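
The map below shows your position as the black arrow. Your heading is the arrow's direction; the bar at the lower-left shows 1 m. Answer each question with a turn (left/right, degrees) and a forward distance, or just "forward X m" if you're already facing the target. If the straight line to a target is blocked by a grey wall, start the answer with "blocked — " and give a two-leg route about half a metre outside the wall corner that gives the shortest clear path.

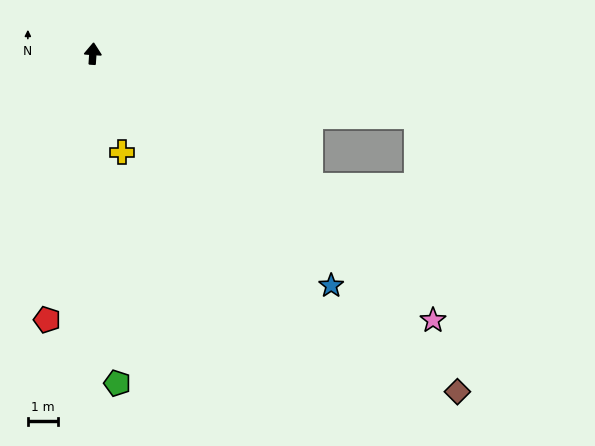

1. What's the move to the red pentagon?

turn left 174°, forward 9.0 m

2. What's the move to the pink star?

turn right 124°, forward 14.4 m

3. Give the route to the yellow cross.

turn right 160°, forward 3.4 m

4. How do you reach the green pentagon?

turn right 172°, forward 11.0 m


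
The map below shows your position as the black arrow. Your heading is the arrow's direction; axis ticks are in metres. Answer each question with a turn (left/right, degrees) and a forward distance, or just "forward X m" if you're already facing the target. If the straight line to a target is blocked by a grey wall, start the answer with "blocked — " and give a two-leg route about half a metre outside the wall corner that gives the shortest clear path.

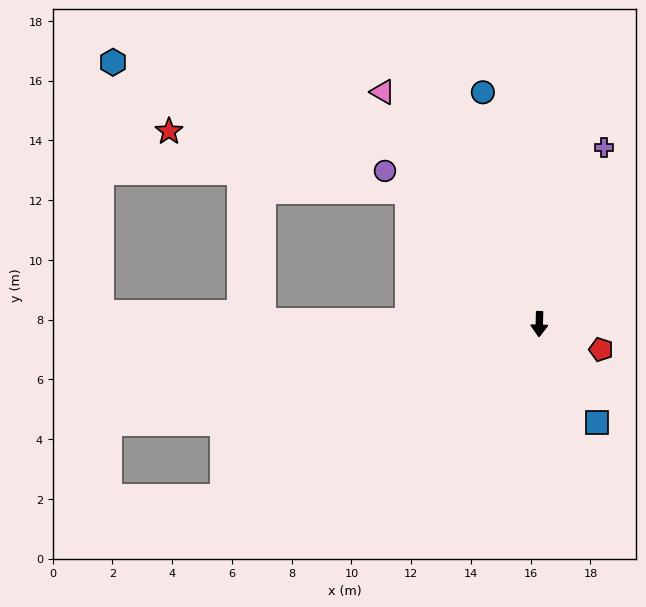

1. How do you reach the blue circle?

turn right 165°, forward 8.0 m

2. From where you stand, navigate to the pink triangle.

turn right 145°, forward 9.4 m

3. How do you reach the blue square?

turn left 32°, forward 3.8 m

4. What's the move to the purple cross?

turn left 161°, forward 6.3 m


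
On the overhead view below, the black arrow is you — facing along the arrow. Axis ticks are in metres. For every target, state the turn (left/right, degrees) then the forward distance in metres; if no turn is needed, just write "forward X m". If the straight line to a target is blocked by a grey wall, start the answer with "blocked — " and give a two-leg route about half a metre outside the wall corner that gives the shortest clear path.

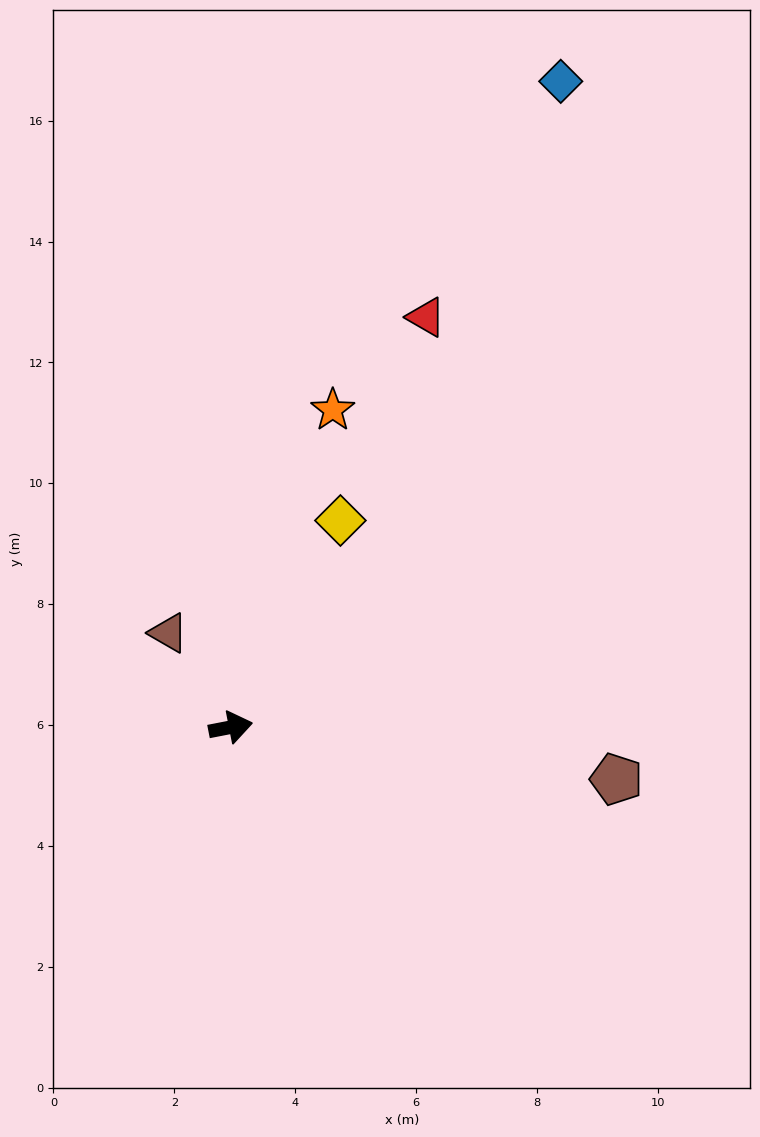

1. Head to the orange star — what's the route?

turn left 61°, forward 5.5 m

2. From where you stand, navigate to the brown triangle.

turn left 112°, forward 1.9 m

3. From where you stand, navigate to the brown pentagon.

turn right 19°, forward 6.4 m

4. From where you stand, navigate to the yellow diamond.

turn left 51°, forward 3.9 m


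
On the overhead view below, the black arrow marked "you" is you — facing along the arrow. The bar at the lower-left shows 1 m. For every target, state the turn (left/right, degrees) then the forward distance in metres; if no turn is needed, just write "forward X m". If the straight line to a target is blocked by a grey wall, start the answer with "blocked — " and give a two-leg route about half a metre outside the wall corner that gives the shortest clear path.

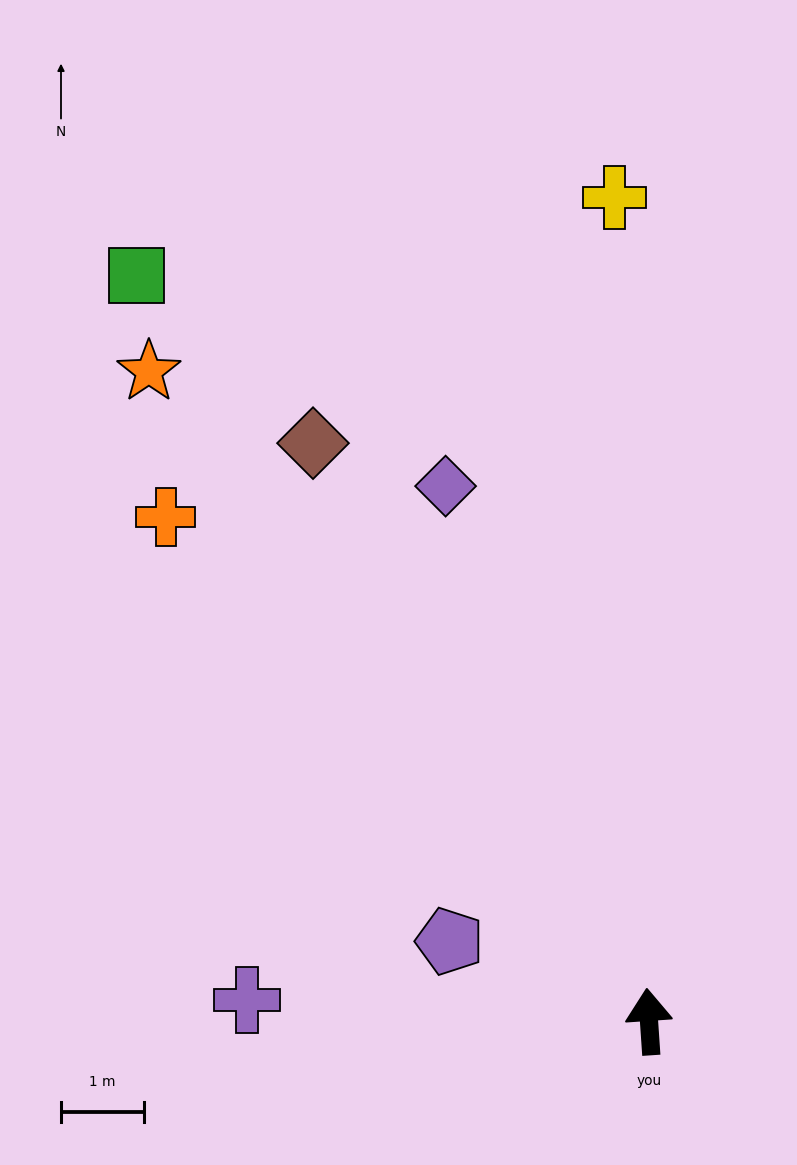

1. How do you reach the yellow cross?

forward 9.9 m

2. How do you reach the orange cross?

turn left 40°, forward 8.4 m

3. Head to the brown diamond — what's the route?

turn left 26°, forward 8.0 m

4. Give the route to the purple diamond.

turn left 17°, forward 6.9 m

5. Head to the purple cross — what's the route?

turn left 83°, forward 4.8 m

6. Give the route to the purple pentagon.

turn left 64°, forward 2.6 m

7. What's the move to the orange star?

turn left 34°, forward 9.8 m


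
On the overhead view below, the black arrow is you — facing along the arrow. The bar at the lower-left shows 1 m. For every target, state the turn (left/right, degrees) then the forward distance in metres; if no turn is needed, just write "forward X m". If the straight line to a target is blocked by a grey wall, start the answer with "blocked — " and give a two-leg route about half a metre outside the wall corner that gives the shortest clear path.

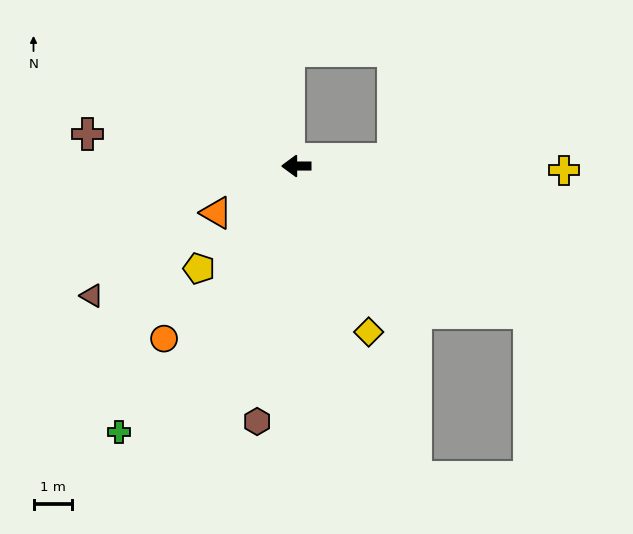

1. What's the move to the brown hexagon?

turn left 81°, forward 6.8 m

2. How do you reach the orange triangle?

turn left 30°, forward 2.4 m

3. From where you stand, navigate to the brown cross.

turn right 9°, forward 5.6 m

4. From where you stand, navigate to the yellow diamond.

turn left 113°, forward 4.8 m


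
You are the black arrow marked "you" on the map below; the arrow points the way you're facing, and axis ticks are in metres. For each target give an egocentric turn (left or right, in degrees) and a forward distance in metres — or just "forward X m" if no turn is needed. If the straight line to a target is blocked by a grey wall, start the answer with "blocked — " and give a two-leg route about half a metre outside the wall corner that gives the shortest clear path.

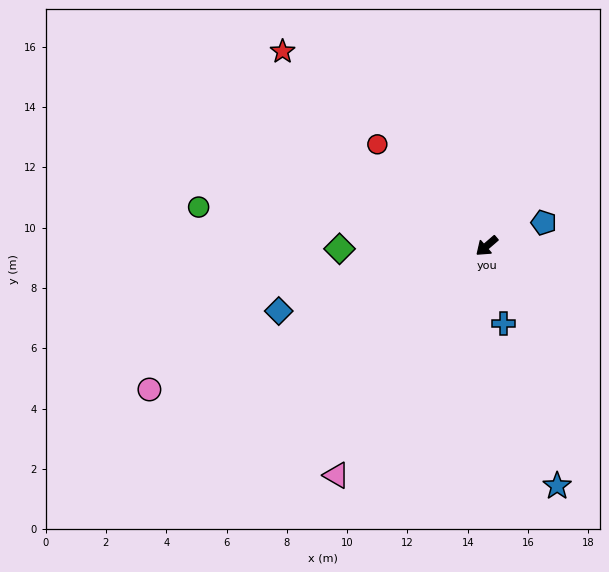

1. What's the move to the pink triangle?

turn left 16°, forward 9.1 m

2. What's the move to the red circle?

turn right 84°, forward 5.0 m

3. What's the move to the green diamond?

turn right 40°, forward 4.9 m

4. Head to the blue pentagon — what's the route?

turn left 162°, forward 2.0 m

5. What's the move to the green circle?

turn right 48°, forward 9.6 m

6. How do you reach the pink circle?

turn right 18°, forward 12.2 m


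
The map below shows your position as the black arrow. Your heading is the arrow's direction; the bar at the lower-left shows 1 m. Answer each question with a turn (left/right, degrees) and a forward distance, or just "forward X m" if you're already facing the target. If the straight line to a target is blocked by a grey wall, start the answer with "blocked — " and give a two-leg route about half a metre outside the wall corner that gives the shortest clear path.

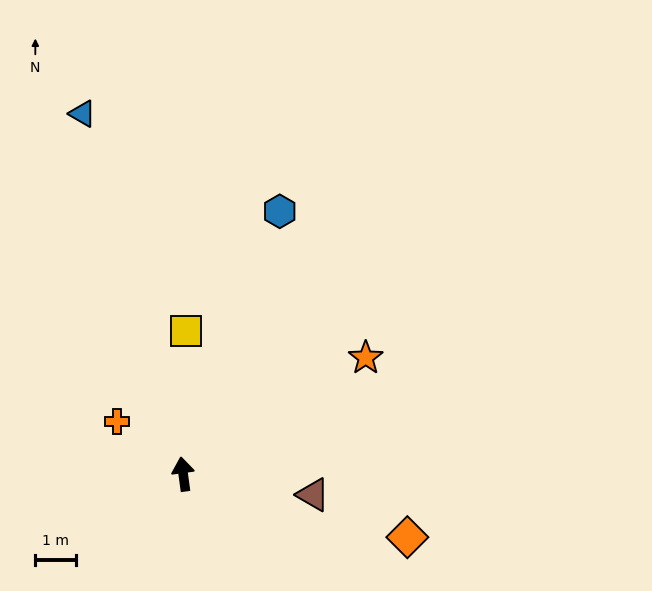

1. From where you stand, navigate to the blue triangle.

turn left 8°, forward 9.3 m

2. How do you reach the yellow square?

turn right 9°, forward 3.6 m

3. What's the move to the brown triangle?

turn right 107°, forward 3.3 m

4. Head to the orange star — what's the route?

turn right 65°, forward 5.4 m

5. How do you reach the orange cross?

turn left 44°, forward 2.1 m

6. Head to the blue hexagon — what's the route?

turn right 28°, forward 7.0 m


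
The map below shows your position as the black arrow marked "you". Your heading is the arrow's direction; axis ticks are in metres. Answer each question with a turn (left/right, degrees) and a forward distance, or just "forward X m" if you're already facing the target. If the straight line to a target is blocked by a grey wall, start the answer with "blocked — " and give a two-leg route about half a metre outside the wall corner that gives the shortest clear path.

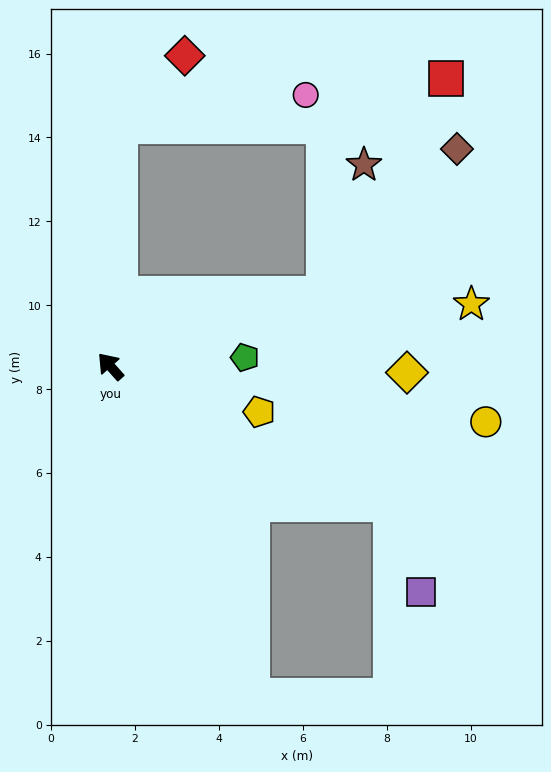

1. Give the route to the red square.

blocked — turn right 113°, forward 5.4 m, then turn left 42°, forward 5.9 m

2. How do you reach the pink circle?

blocked — turn right 44°, forward 5.7 m, then turn right 78°, forward 4.5 m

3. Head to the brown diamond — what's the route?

blocked — turn right 113°, forward 5.4 m, then turn left 29°, forward 4.7 m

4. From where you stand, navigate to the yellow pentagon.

turn right 149°, forward 3.7 m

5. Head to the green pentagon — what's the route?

turn right 128°, forward 3.2 m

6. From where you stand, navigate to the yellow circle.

turn right 140°, forward 9.0 m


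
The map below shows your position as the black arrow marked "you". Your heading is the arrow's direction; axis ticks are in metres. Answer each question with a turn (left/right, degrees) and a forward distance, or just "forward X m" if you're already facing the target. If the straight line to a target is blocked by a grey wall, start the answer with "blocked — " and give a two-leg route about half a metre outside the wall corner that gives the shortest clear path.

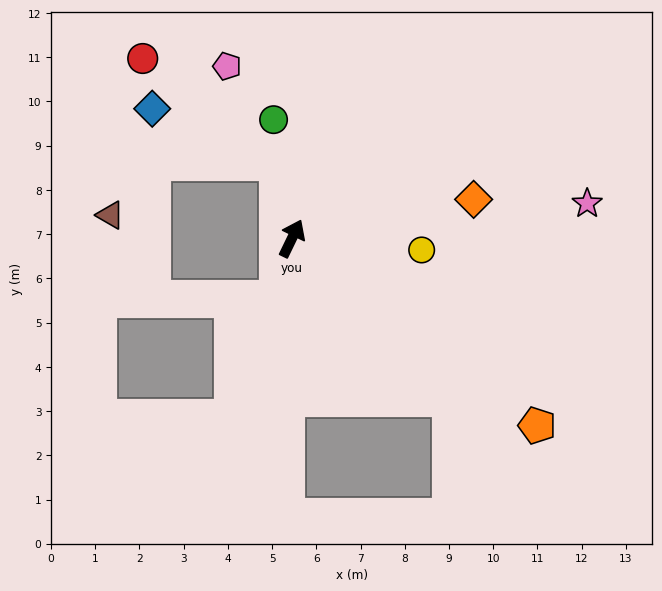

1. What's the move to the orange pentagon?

turn right 102°, forward 7.0 m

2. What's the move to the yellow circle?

turn right 69°, forward 2.9 m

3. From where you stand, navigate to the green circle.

turn left 35°, forward 2.7 m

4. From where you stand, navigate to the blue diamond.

blocked — turn left 36°, forward 1.8 m, then turn left 57°, forward 3.1 m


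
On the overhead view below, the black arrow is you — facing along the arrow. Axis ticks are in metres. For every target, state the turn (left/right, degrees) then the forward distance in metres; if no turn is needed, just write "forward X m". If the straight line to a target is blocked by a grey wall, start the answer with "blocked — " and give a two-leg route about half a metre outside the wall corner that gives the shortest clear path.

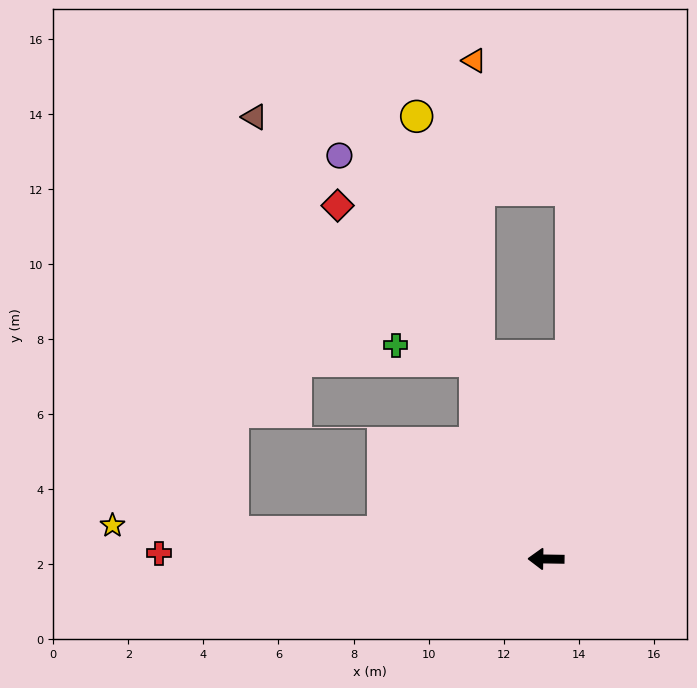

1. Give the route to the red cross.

forward 10.3 m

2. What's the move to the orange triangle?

blocked — turn right 71°, forward 5.7 m, then turn right 17°, forward 7.9 m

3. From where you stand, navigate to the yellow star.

turn right 4°, forward 11.6 m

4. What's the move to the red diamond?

blocked — turn right 69°, forward 5.6 m, then turn left 21°, forward 5.5 m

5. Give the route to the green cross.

blocked — turn right 69°, forward 5.6 m, then turn left 58°, forward 2.1 m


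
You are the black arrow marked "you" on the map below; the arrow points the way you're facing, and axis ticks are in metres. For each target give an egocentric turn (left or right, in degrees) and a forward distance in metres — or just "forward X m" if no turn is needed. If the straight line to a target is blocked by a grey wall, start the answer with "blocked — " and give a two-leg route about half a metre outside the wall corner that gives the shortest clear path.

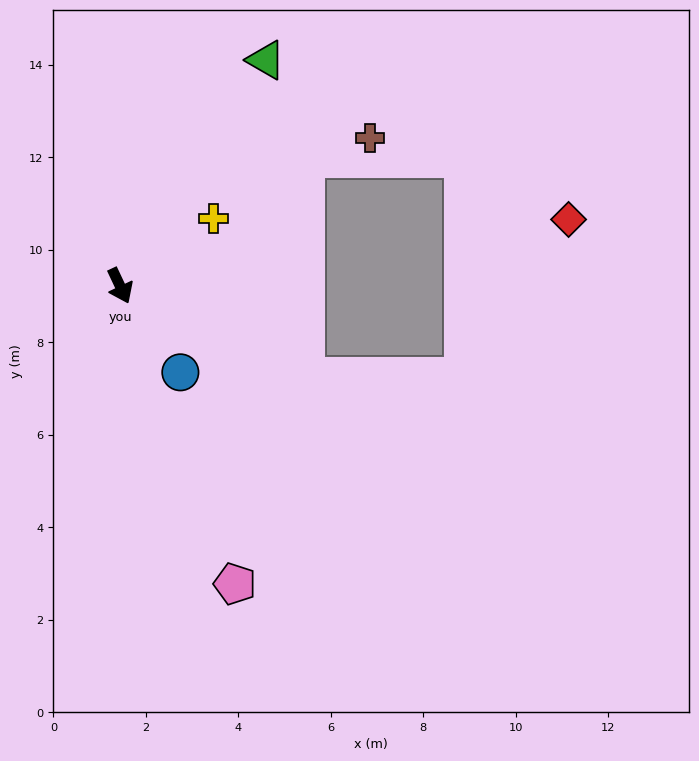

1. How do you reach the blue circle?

turn left 10°, forward 2.3 m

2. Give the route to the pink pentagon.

turn right 4°, forward 6.9 m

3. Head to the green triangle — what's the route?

turn left 122°, forward 5.8 m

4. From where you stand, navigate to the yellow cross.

turn left 101°, forward 2.5 m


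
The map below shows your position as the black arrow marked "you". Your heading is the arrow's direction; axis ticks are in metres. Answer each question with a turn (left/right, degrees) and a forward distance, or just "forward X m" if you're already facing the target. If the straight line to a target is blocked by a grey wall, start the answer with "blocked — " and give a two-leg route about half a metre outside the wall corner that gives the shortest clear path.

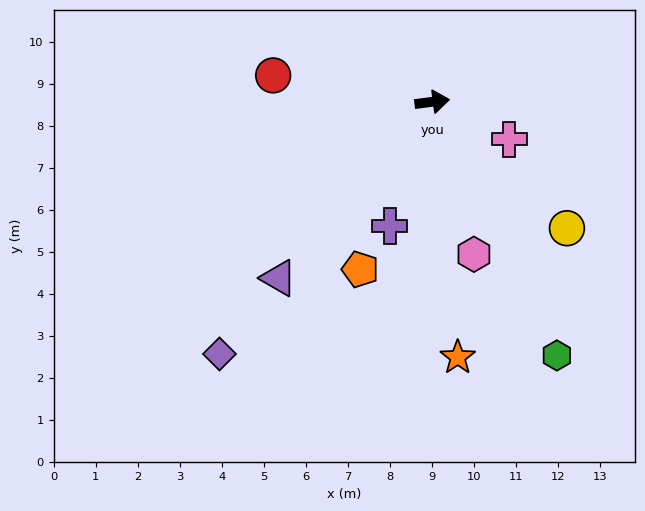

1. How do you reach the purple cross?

turn right 116°, forward 3.1 m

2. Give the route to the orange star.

turn right 92°, forward 6.1 m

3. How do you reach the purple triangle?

turn right 138°, forward 5.6 m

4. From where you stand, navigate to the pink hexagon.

turn right 82°, forward 3.8 m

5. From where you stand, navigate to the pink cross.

turn right 33°, forward 2.0 m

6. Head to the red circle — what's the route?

turn left 163°, forward 3.8 m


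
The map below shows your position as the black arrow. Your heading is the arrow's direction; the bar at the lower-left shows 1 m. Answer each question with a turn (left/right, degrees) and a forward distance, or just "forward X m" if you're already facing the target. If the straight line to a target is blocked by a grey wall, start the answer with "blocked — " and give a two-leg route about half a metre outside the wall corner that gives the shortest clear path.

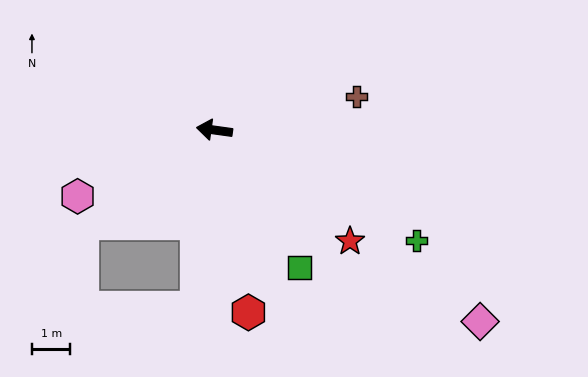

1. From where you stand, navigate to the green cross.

turn left 159°, forward 6.0 m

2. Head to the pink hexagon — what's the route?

turn left 34°, forward 3.9 m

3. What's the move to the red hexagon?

turn left 108°, forward 4.8 m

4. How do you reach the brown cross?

turn right 159°, forward 3.8 m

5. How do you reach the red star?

turn left 149°, forward 4.6 m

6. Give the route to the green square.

turn left 130°, forward 4.2 m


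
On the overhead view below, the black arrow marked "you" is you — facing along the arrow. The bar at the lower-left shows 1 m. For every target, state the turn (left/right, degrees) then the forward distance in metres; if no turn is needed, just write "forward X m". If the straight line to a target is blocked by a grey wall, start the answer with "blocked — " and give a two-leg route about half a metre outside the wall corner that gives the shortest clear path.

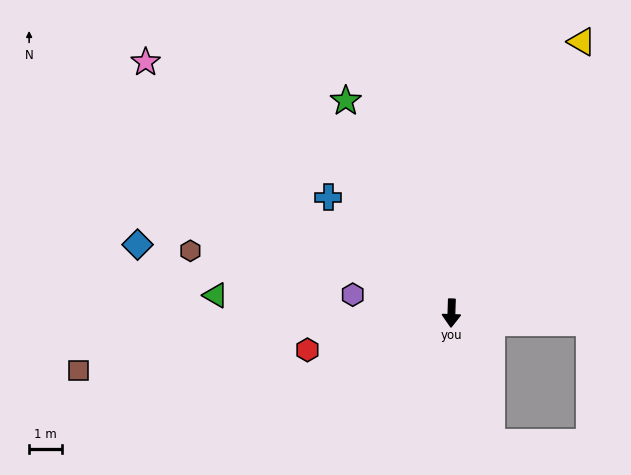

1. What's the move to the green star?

turn right 152°, forward 7.2 m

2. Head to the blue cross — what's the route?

turn right 131°, forward 5.2 m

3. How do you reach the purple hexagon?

turn right 99°, forward 3.1 m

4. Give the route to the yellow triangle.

turn left 156°, forward 9.2 m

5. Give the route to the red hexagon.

turn right 74°, forward 4.5 m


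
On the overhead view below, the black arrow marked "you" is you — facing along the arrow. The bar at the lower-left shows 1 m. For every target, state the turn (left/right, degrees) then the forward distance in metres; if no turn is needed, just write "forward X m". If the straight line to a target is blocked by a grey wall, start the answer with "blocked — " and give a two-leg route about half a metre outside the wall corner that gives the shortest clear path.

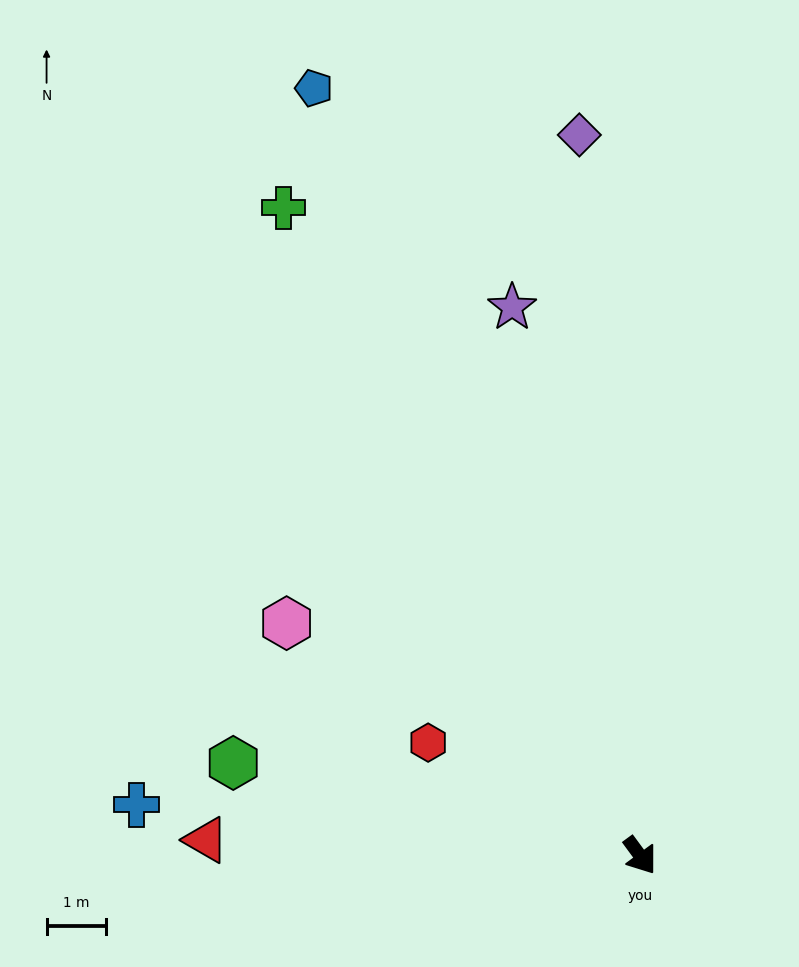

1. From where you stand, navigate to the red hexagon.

turn right 154°, forward 4.0 m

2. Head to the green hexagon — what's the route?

turn right 139°, forward 7.0 m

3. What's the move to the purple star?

turn left 157°, forward 9.5 m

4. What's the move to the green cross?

turn left 173°, forward 12.4 m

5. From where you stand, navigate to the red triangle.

turn right 128°, forward 7.3 m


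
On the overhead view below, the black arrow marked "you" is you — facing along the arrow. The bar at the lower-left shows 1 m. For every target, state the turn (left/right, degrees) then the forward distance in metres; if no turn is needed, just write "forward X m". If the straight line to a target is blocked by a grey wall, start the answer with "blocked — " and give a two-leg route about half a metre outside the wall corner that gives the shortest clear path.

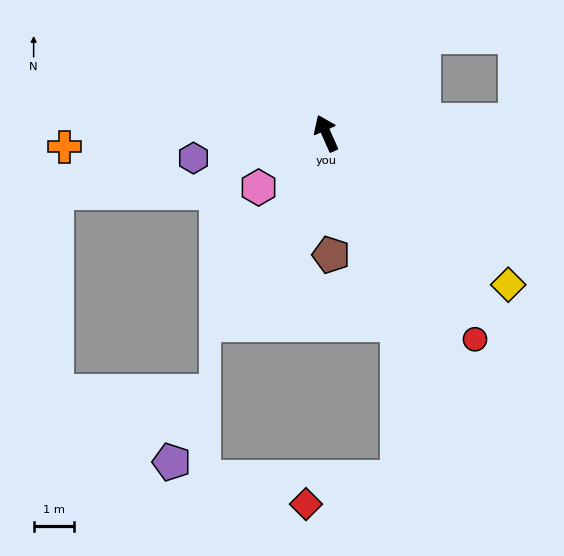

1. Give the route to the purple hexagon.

turn left 77°, forward 3.3 m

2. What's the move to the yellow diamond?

turn right 154°, forward 5.8 m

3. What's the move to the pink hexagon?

turn left 105°, forward 2.1 m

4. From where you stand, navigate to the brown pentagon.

turn left 158°, forward 3.0 m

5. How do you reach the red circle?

turn right 168°, forward 6.2 m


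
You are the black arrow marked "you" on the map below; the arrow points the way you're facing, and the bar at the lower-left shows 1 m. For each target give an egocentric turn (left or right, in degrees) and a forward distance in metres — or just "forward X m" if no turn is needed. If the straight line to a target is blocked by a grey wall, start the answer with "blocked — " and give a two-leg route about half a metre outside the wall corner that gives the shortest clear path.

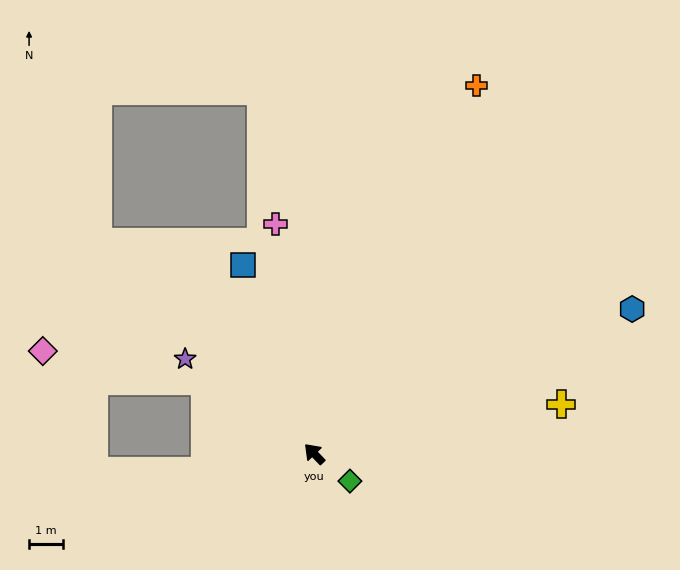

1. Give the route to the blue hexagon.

turn right 109°, forward 10.4 m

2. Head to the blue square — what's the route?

turn right 23°, forward 6.0 m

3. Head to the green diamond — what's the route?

turn right 171°, forward 1.3 m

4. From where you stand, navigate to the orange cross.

turn right 68°, forward 12.0 m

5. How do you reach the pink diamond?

blocked — turn left 12°, forward 3.9 m, then turn left 24°, forward 4.9 m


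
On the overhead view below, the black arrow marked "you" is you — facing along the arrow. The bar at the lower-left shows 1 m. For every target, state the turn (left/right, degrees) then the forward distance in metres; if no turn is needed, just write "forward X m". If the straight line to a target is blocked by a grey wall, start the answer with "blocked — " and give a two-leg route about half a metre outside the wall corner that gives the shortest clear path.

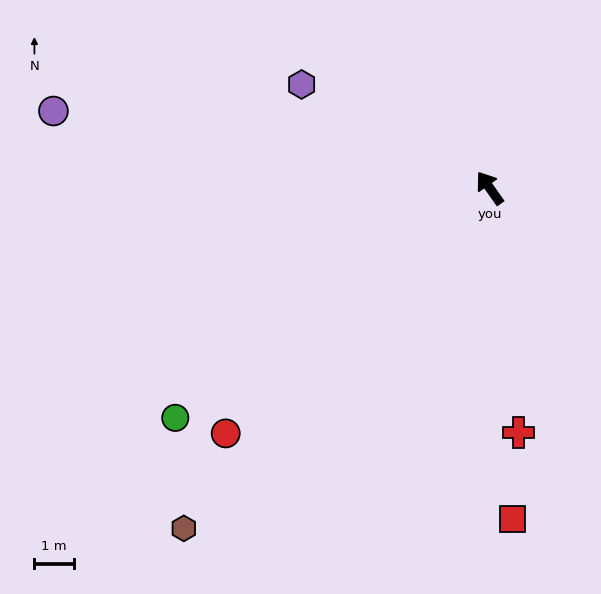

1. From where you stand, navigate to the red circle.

turn left 98°, forward 9.1 m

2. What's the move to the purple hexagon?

turn left 26°, forward 5.4 m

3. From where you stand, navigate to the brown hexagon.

turn left 103°, forward 11.5 m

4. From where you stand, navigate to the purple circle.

turn left 45°, forward 11.2 m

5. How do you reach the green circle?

turn left 91°, forward 9.8 m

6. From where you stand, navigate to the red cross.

turn left 151°, forward 6.2 m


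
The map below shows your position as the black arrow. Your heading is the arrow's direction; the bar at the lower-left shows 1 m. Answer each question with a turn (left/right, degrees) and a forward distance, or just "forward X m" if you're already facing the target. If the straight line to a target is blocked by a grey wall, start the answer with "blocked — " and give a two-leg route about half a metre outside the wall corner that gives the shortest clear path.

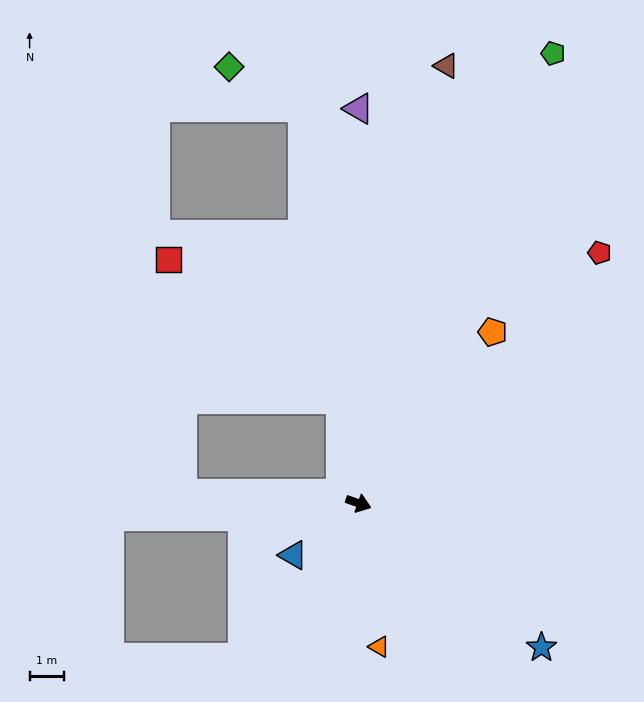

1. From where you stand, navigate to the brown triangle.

turn left 98°, forward 12.9 m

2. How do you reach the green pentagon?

turn left 86°, forward 14.1 m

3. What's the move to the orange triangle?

turn right 62°, forward 4.2 m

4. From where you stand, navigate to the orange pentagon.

turn left 71°, forward 6.3 m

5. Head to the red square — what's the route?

blocked — turn left 119°, forward 3.0 m, then turn left 41°, forward 6.4 m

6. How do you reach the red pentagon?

turn left 66°, forward 10.0 m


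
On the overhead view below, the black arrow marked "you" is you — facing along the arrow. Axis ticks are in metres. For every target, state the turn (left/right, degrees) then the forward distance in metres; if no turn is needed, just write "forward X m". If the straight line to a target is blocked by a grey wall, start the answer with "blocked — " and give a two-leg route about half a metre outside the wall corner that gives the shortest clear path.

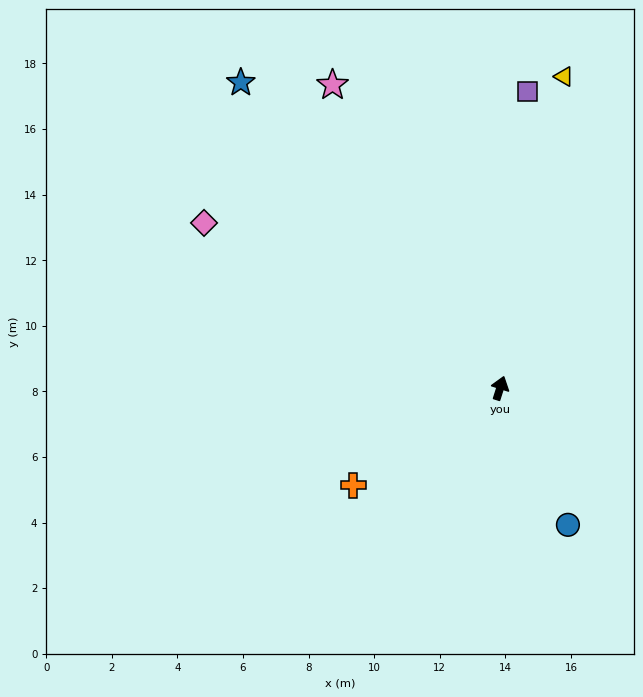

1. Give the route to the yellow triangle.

turn left 6°, forward 9.7 m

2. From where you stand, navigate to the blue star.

turn left 58°, forward 12.2 m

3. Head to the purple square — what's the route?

turn left 12°, forward 9.1 m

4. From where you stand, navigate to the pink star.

turn left 47°, forward 10.6 m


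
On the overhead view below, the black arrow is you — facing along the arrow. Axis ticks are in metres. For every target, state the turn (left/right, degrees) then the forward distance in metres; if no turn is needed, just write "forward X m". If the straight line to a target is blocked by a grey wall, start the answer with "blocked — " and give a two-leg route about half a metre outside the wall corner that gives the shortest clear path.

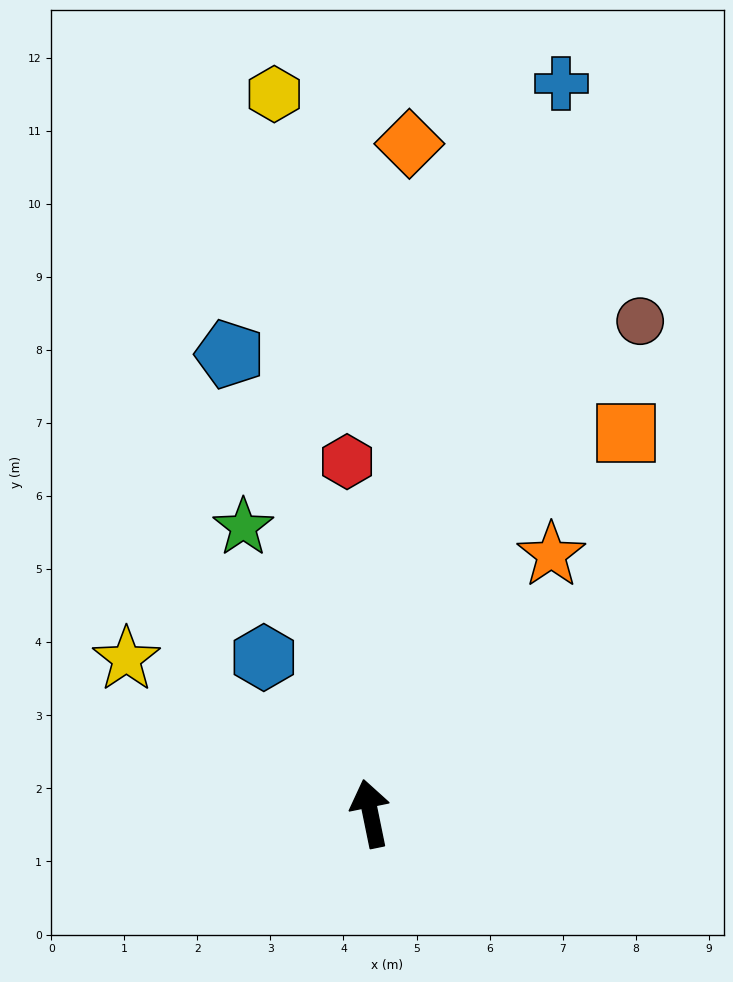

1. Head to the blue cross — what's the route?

turn right 26°, forward 10.3 m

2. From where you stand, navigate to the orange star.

turn right 47°, forward 4.3 m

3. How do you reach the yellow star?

turn left 46°, forward 4.0 m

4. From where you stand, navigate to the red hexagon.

turn right 8°, forward 4.8 m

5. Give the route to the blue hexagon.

turn left 23°, forward 2.6 m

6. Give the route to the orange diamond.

turn right 15°, forward 9.2 m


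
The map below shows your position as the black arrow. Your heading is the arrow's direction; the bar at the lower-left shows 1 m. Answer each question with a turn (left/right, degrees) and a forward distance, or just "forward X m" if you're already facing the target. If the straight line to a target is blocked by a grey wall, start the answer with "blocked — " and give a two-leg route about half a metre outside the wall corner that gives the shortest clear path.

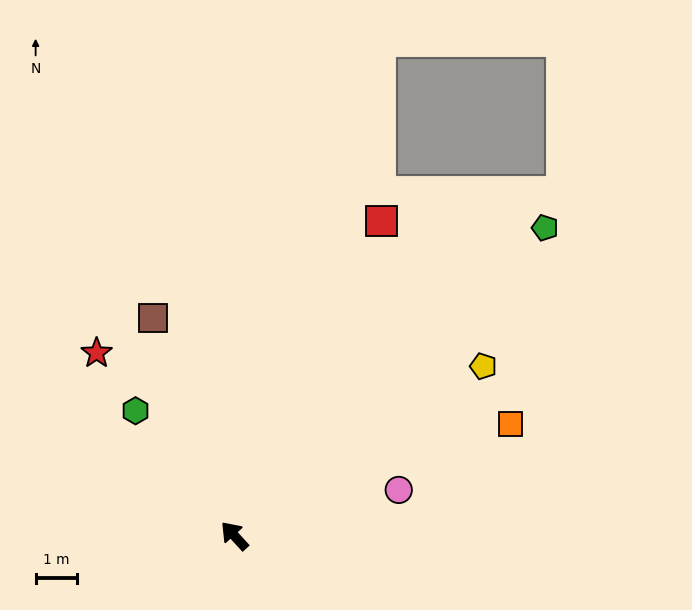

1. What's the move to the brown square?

turn right 22°, forward 5.7 m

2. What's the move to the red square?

turn right 67°, forward 8.5 m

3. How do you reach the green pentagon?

turn right 88°, forward 10.6 m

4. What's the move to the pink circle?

turn right 117°, forward 4.2 m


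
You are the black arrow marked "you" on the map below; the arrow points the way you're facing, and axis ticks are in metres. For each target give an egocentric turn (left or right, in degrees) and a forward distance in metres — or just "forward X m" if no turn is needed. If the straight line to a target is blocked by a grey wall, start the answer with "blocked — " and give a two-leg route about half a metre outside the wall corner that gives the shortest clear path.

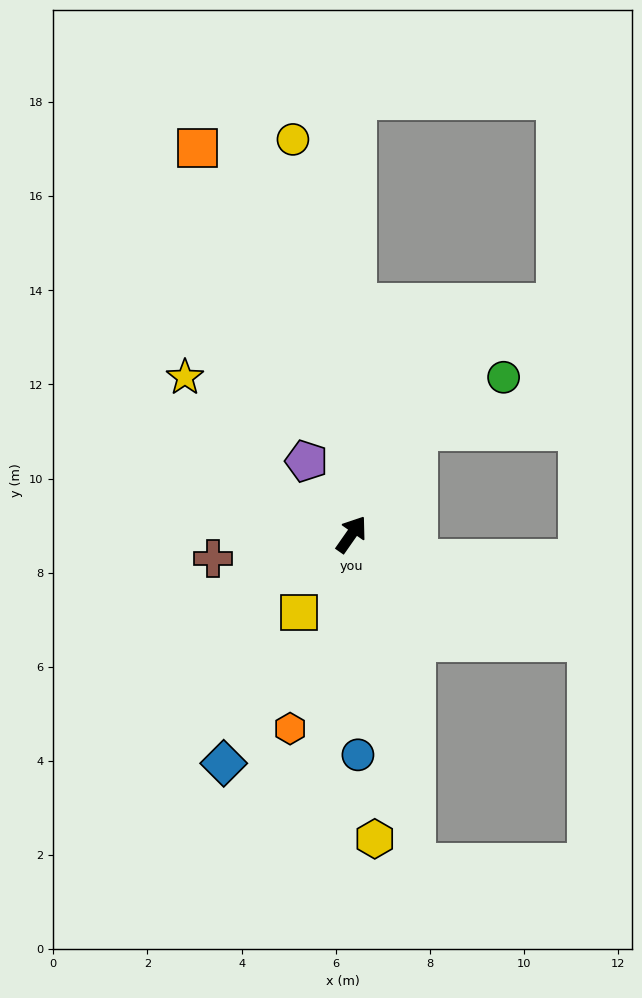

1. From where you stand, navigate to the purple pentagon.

turn left 67°, forward 1.8 m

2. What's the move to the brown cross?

turn left 135°, forward 3.0 m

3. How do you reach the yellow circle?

turn left 43°, forward 8.5 m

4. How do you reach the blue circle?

turn right 143°, forward 4.7 m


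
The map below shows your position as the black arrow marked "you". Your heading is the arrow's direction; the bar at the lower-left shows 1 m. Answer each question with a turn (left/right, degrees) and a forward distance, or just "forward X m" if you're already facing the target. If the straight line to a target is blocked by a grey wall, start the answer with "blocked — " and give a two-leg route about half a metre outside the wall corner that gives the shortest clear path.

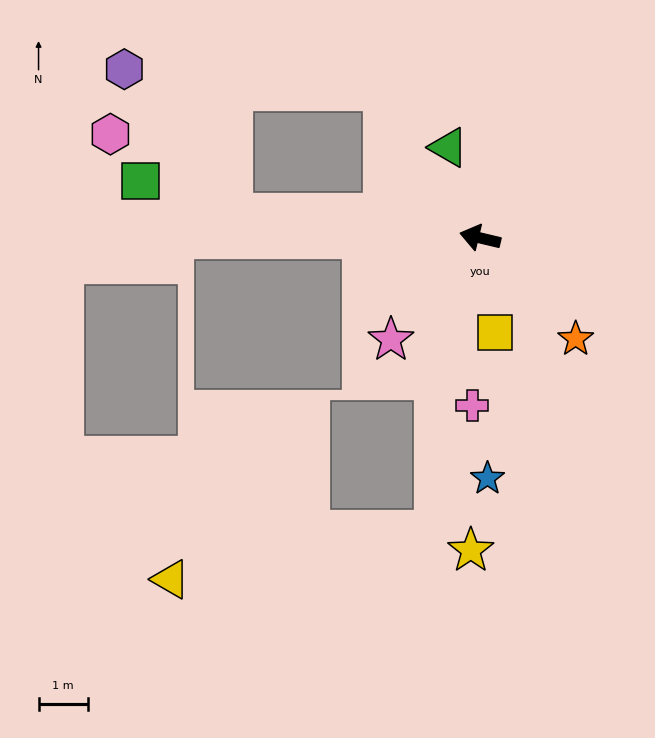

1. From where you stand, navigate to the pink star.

turn left 62°, forward 2.7 m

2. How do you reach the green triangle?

turn right 57°, forward 1.9 m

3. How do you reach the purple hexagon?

blocked — turn left 8°, forward 5.1 m, then turn right 48°, forward 3.7 m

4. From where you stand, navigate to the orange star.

turn left 147°, forward 2.8 m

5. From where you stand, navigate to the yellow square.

turn left 112°, forward 1.9 m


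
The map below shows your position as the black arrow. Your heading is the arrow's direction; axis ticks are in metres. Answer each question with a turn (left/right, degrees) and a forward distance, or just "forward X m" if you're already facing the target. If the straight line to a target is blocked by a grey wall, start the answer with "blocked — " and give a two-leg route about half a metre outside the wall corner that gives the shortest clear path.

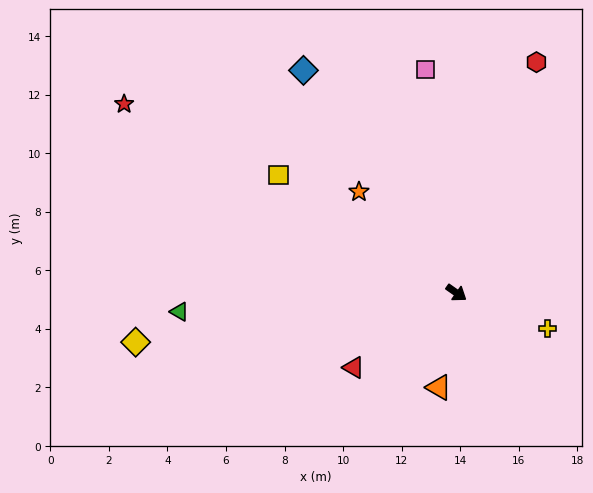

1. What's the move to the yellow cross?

turn left 14°, forward 3.3 m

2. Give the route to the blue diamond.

turn left 160°, forward 9.2 m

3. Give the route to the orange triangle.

turn right 65°, forward 3.3 m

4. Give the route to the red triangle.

turn right 109°, forward 4.3 m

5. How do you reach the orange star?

turn left 169°, forward 4.8 m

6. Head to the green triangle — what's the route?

turn right 141°, forward 9.5 m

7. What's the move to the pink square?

turn left 133°, forward 7.7 m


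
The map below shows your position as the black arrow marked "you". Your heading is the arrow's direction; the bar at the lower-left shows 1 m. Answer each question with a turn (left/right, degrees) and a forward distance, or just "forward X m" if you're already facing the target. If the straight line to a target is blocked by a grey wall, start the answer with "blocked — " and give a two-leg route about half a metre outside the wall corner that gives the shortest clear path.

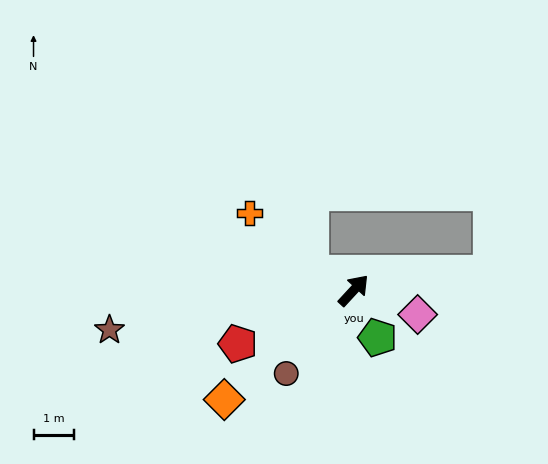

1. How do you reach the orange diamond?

turn left 173°, forward 4.1 m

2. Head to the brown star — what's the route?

turn left 142°, forward 6.0 m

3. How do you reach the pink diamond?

turn right 68°, forward 1.7 m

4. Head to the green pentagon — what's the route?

turn right 110°, forward 1.3 m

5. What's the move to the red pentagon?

turn left 158°, forward 3.1 m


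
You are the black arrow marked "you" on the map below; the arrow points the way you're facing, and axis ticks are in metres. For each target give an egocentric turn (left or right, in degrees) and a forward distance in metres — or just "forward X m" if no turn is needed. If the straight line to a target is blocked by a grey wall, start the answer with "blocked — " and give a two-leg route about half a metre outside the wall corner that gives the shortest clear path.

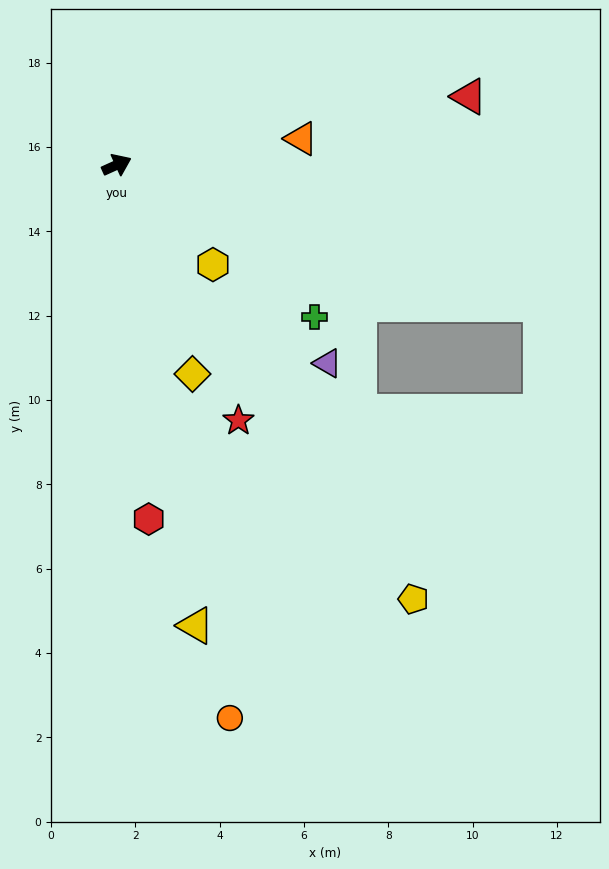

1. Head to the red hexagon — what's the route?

turn right 109°, forward 8.4 m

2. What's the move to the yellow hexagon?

turn right 70°, forward 3.3 m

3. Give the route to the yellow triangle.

turn right 105°, forward 11.1 m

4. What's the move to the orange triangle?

turn right 16°, forward 4.4 m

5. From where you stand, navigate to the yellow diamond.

turn right 94°, forward 5.3 m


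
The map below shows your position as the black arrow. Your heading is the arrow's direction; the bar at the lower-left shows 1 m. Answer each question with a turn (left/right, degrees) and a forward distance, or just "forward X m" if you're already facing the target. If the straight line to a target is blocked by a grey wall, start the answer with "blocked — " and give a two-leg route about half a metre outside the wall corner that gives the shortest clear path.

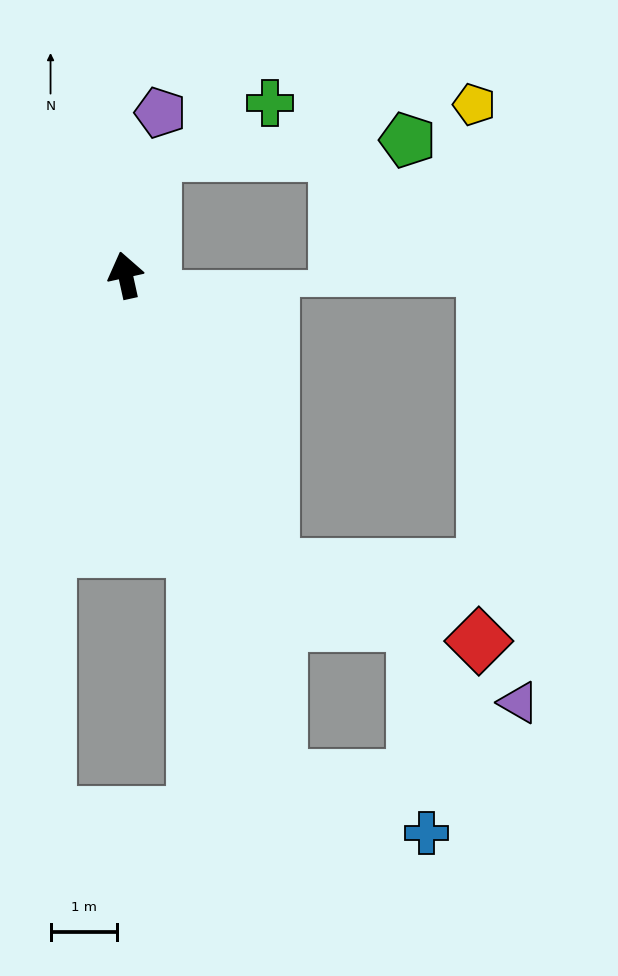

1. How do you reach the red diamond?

blocked — turn right 166°, forward 4.9 m, then turn left 44°, forward 3.3 m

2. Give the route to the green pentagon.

blocked — turn right 25°, forward 1.9 m, then turn right 75°, forward 3.8 m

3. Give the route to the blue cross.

blocked — turn right 175°, forward 7.9 m, then turn left 52°, forward 2.4 m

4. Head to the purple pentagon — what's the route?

turn right 25°, forward 2.5 m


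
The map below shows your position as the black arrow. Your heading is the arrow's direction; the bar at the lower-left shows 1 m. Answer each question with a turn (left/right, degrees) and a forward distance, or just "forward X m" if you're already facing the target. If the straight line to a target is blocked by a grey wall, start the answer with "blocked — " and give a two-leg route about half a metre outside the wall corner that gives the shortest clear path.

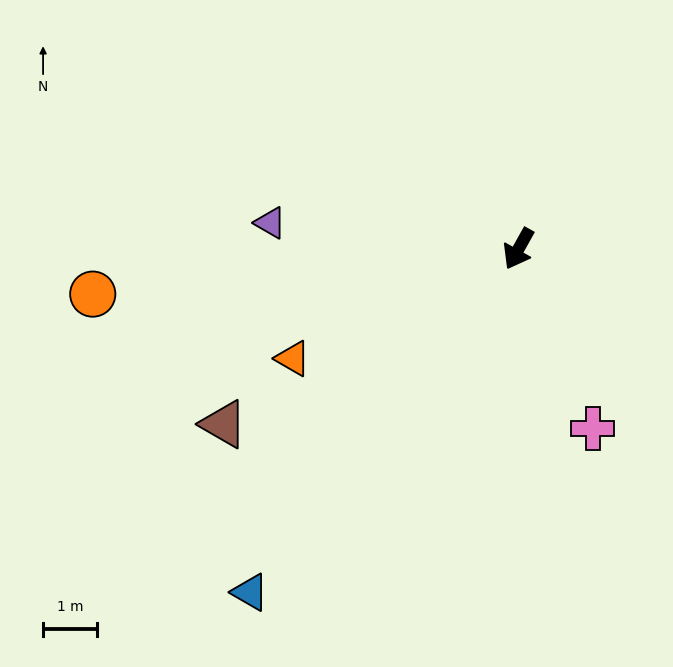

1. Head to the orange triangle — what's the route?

turn right 35°, forward 4.7 m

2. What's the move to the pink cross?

turn left 52°, forward 3.6 m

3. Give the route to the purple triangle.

turn right 67°, forward 4.7 m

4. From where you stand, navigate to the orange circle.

turn right 55°, forward 8.0 m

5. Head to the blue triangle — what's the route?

turn right 9°, forward 8.1 m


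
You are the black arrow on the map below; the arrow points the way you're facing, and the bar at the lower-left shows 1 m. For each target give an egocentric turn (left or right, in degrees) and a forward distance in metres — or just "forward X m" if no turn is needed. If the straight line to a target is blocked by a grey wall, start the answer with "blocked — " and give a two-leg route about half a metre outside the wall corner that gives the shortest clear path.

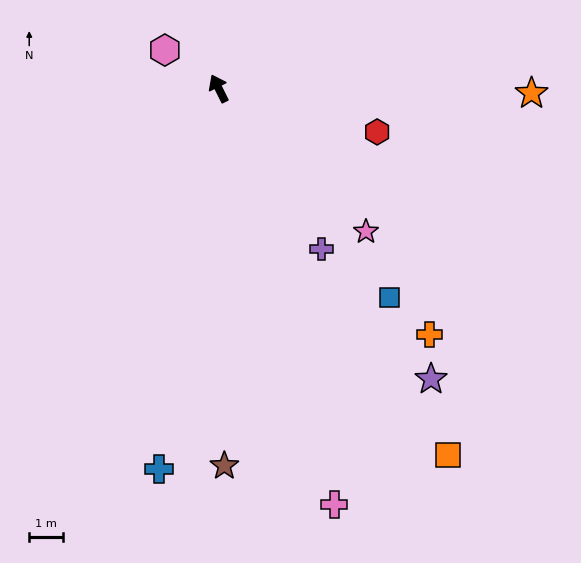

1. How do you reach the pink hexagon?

turn left 28°, forward 2.0 m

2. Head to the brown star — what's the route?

turn left 154°, forward 11.2 m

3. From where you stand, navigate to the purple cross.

turn right 174°, forward 5.7 m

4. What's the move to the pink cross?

turn left 169°, forward 12.8 m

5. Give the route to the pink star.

turn right 161°, forward 6.1 m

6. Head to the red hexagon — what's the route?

turn right 132°, forward 4.9 m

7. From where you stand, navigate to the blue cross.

turn left 145°, forward 11.5 m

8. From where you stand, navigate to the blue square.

turn right 167°, forward 8.0 m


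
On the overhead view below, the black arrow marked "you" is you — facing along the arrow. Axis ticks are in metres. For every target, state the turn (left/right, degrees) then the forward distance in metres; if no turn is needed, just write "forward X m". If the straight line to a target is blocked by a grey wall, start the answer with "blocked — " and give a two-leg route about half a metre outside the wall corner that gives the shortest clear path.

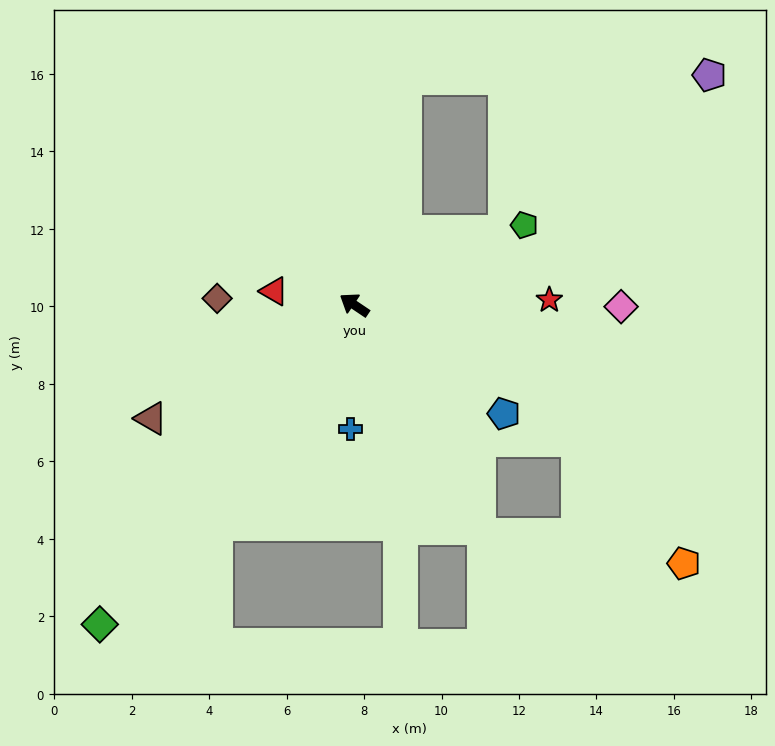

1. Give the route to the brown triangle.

turn left 63°, forward 6.0 m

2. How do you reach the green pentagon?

turn right 121°, forward 4.8 m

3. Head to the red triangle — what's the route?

turn left 24°, forward 2.1 m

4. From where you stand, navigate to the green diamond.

turn left 85°, forward 10.5 m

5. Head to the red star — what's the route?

turn right 145°, forward 5.0 m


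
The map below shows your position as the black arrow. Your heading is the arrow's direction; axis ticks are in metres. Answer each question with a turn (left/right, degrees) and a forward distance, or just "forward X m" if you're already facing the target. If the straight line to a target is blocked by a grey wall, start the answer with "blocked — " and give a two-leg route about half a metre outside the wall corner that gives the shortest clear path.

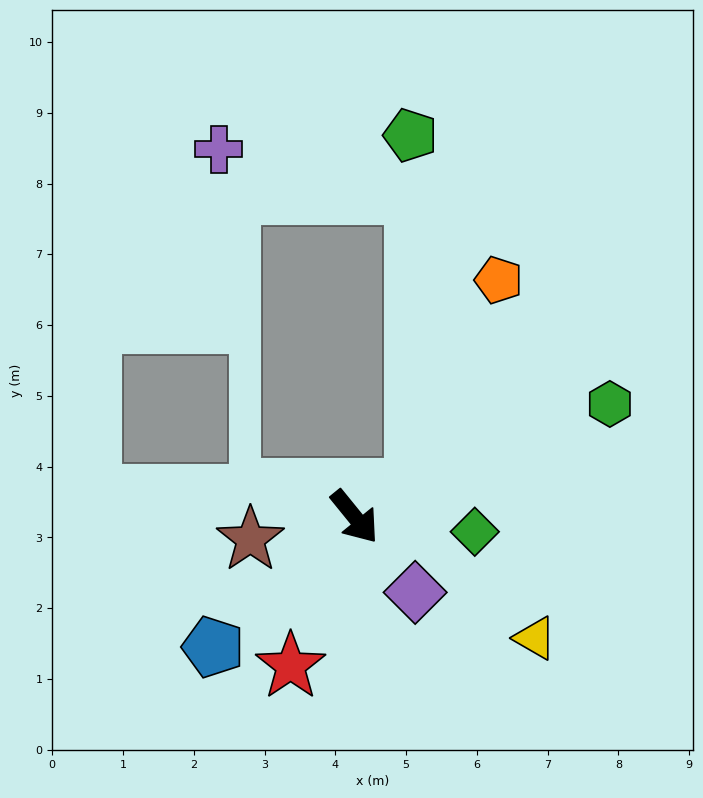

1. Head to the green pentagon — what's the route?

blocked — turn left 76°, forward 0.9 m, then turn left 66°, forward 5.0 m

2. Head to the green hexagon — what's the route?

turn left 75°, forward 3.9 m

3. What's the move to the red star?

turn right 62°, forward 2.3 m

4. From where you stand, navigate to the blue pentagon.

turn right 86°, forward 2.7 m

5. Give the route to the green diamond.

turn left 44°, forward 1.7 m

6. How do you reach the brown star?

turn right 117°, forward 1.5 m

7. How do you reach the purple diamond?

forward 1.4 m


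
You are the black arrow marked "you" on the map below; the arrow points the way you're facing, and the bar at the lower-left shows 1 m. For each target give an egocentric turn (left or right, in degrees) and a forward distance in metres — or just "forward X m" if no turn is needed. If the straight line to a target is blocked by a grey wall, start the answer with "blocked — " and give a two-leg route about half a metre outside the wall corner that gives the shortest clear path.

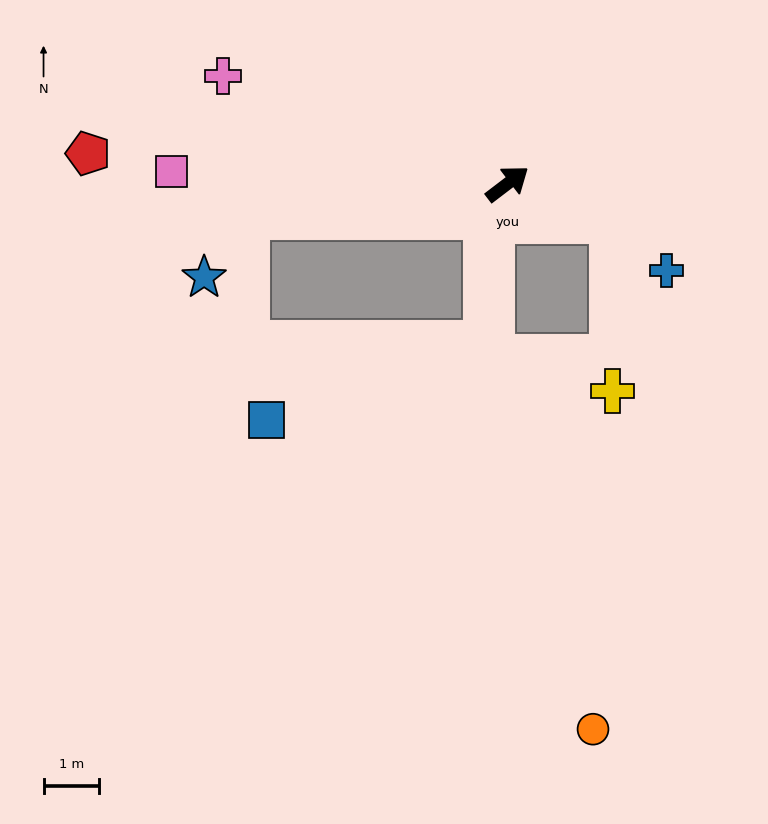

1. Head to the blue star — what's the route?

blocked — turn left 150°, forward 4.8 m, then turn left 48°, forward 1.3 m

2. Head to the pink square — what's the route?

turn left 141°, forward 6.1 m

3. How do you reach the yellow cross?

blocked — turn right 56°, forward 2.0 m, then turn right 72°, forward 3.1 m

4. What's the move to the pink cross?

turn left 122°, forward 5.5 m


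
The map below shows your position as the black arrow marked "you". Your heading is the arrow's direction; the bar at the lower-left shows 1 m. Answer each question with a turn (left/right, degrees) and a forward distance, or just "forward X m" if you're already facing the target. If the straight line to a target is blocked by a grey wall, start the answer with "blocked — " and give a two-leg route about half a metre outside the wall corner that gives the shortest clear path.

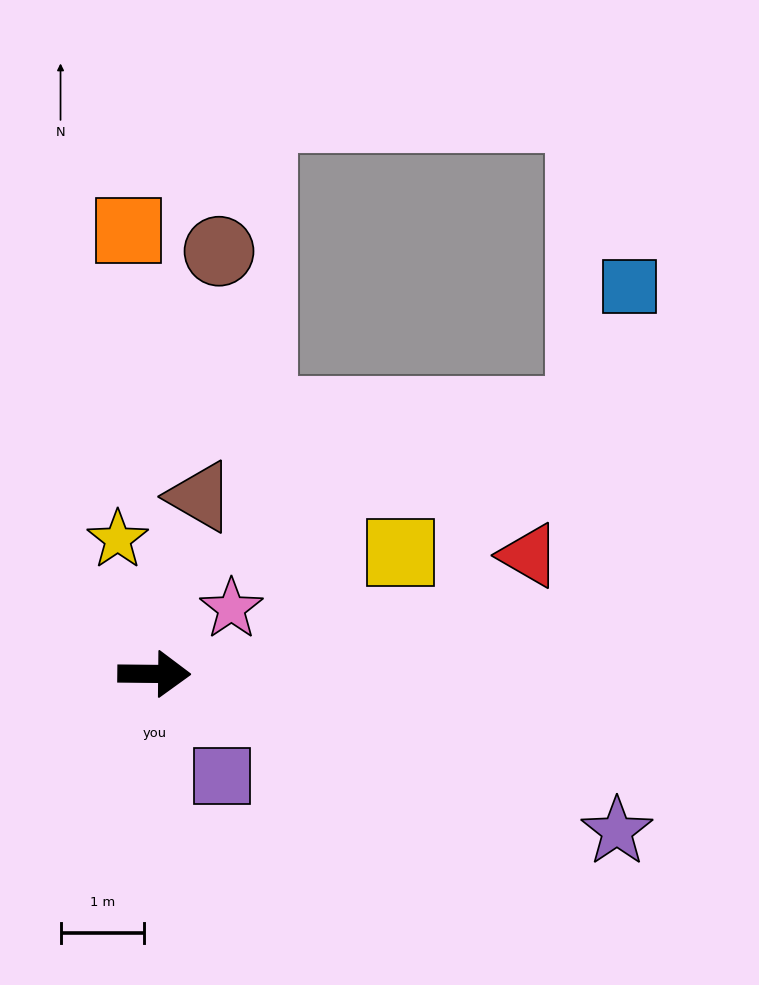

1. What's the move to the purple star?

turn right 18°, forward 5.8 m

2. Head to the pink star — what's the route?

turn left 41°, forward 1.2 m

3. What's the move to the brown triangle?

turn left 76°, forward 2.2 m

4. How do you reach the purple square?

turn right 56°, forward 1.5 m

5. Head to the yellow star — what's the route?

turn left 106°, forward 1.7 m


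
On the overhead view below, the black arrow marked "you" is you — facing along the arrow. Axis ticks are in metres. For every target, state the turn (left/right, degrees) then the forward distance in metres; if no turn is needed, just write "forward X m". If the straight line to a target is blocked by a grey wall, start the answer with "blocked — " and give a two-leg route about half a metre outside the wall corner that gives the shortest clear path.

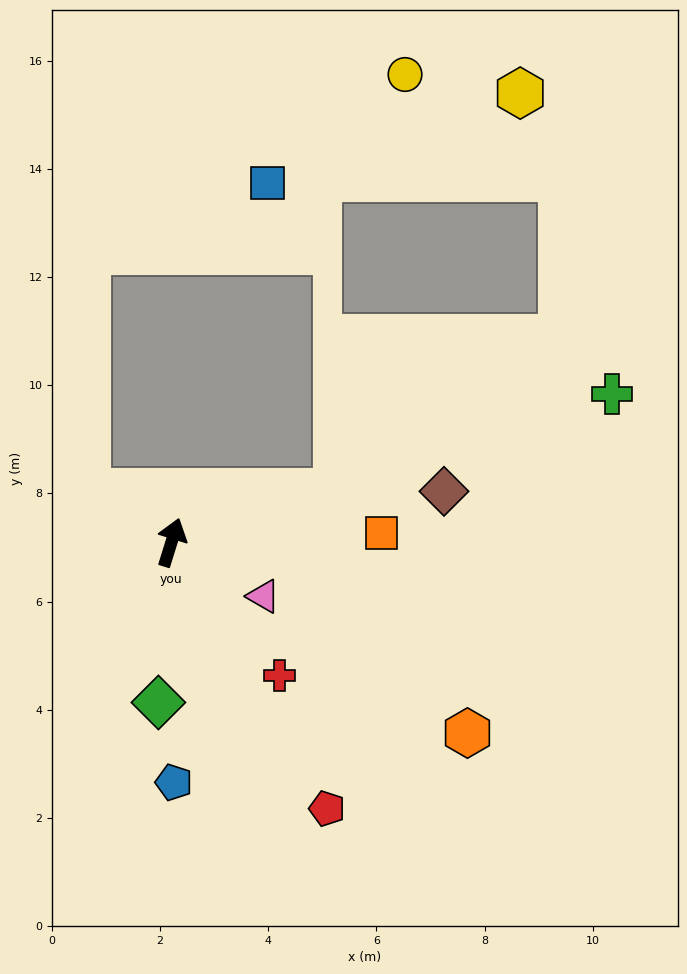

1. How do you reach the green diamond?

turn right 167°, forward 3.0 m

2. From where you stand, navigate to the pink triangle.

turn right 103°, forward 2.0 m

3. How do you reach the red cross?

turn right 124°, forward 3.2 m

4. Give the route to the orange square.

turn right 70°, forward 3.9 m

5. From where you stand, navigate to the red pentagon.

turn right 132°, forward 5.7 m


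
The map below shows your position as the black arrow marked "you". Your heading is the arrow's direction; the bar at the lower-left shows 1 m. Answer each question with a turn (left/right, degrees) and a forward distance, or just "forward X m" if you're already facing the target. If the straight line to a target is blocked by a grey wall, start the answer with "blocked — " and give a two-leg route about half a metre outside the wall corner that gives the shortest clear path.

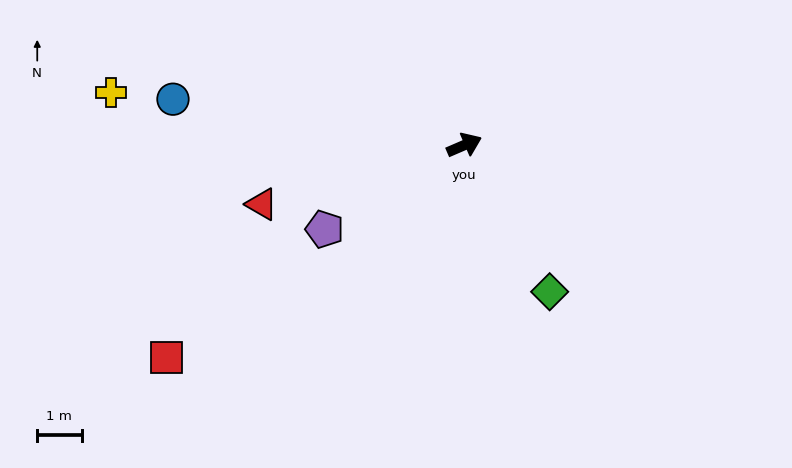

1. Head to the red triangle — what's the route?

turn left 173°, forward 4.8 m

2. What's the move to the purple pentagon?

turn right 172°, forward 3.7 m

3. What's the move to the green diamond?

turn right 83°, forward 3.8 m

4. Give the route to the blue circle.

turn left 148°, forward 6.7 m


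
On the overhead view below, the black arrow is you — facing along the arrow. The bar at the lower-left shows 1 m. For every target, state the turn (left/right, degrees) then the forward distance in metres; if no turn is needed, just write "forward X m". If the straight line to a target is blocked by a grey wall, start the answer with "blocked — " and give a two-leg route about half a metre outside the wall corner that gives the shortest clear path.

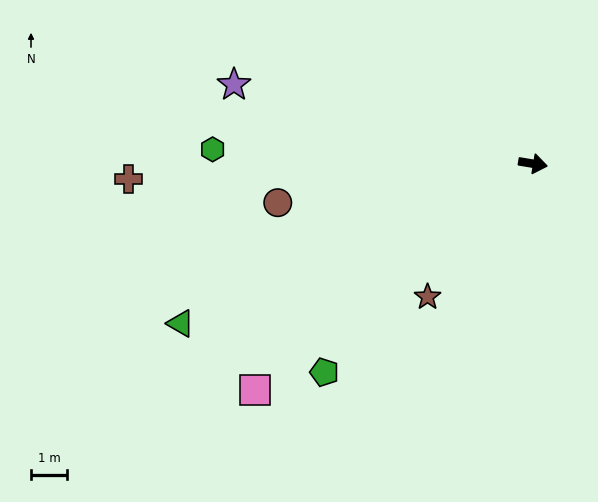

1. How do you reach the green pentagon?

turn right 126°, forward 8.2 m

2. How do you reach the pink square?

turn right 131°, forward 10.0 m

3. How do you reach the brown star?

turn right 119°, forward 4.7 m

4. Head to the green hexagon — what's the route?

turn right 173°, forward 8.9 m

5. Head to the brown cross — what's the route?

turn right 168°, forward 11.3 m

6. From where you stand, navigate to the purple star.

turn left 175°, forward 8.6 m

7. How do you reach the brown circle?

turn right 162°, forward 7.2 m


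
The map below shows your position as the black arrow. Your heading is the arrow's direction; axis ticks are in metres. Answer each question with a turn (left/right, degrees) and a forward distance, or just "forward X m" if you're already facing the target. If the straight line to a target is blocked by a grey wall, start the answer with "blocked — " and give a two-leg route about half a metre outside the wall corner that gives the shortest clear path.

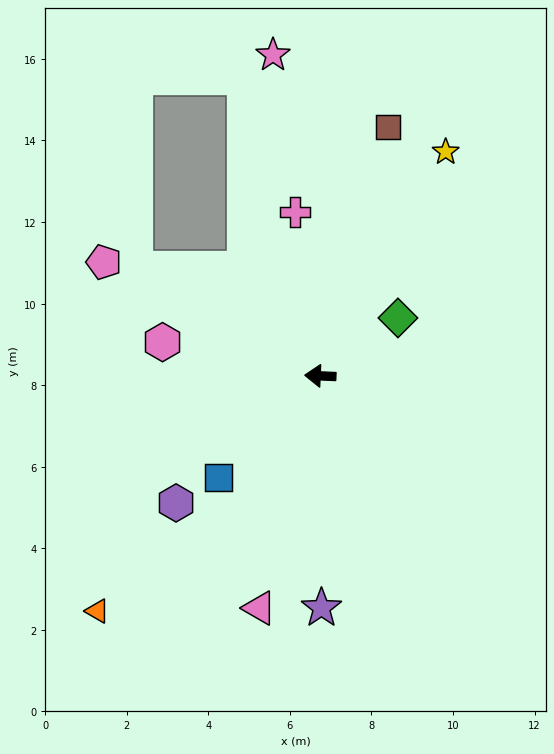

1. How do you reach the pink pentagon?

turn right 25°, forward 6.0 m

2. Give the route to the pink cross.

turn right 79°, forward 4.1 m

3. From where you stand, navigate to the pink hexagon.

turn right 10°, forward 4.0 m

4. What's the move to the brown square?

turn right 103°, forward 6.3 m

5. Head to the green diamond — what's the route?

turn right 141°, forward 2.4 m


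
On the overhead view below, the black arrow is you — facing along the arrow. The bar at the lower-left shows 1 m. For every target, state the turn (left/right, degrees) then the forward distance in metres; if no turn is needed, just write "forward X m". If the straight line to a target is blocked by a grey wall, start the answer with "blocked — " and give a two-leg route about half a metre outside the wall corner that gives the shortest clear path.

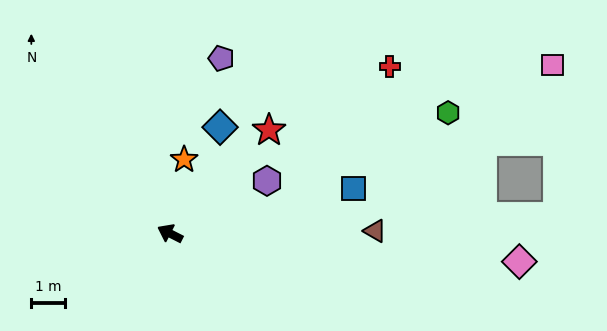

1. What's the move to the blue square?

turn right 139°, forward 5.6 m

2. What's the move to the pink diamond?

turn right 158°, forward 10.3 m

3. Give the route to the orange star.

turn right 74°, forward 2.2 m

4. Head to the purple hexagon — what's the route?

turn right 125°, forward 3.3 m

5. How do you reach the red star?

turn right 107°, forward 4.2 m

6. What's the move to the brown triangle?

turn right 152°, forward 6.0 m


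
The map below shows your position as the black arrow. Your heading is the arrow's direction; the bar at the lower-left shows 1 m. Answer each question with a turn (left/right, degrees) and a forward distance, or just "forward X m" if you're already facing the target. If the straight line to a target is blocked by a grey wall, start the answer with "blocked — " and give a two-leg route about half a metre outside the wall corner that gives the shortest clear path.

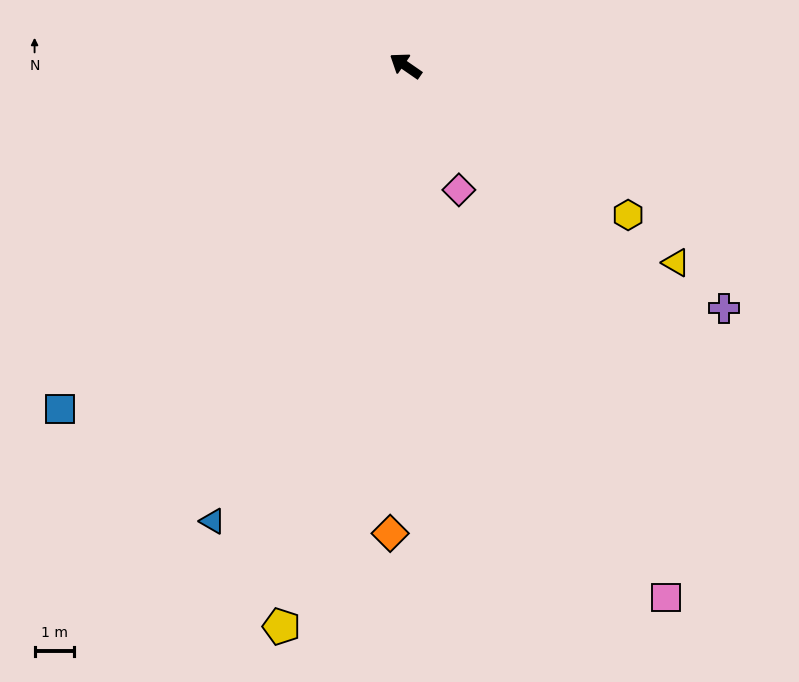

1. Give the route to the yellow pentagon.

turn left 112°, forward 14.7 m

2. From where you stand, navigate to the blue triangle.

turn left 102°, forward 12.7 m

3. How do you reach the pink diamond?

turn left 148°, forward 3.5 m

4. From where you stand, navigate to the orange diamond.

turn left 123°, forward 12.0 m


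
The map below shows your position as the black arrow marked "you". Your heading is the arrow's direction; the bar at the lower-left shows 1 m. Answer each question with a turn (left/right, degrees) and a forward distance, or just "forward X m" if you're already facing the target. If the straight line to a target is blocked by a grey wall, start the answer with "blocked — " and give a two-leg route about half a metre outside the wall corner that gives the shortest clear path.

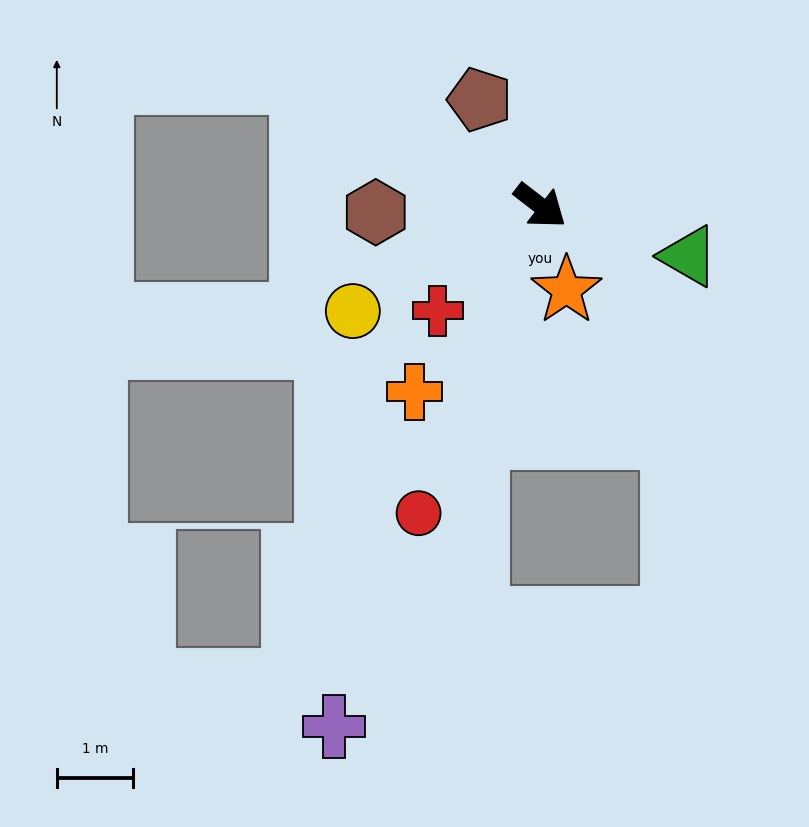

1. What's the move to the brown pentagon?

turn left 157°, forward 1.6 m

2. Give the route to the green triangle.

turn left 19°, forward 2.1 m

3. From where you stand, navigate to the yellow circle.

turn right 113°, forward 2.8 m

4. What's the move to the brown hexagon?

turn right 140°, forward 2.2 m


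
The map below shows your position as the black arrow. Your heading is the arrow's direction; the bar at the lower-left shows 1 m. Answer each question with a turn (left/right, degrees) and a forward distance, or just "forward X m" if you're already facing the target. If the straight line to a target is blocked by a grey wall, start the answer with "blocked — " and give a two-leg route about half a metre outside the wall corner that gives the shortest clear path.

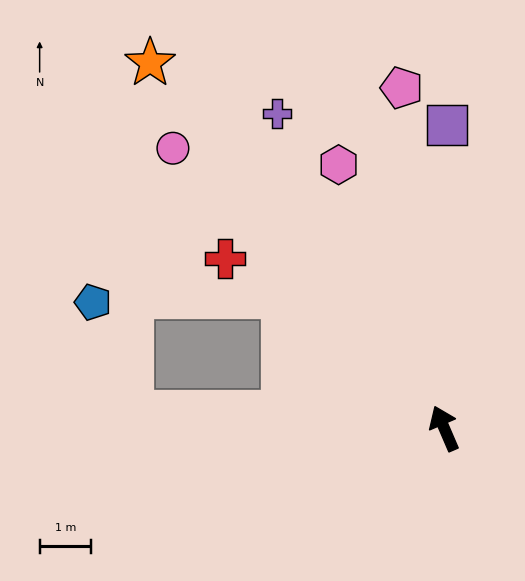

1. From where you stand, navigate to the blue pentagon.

blocked — turn left 64°, forward 6.1 m, then turn right 68°, forward 2.3 m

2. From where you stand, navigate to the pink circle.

turn left 21°, forward 7.6 m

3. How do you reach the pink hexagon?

forward 5.5 m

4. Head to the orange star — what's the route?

turn left 16°, forward 9.2 m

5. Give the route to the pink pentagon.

turn right 16°, forward 6.7 m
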